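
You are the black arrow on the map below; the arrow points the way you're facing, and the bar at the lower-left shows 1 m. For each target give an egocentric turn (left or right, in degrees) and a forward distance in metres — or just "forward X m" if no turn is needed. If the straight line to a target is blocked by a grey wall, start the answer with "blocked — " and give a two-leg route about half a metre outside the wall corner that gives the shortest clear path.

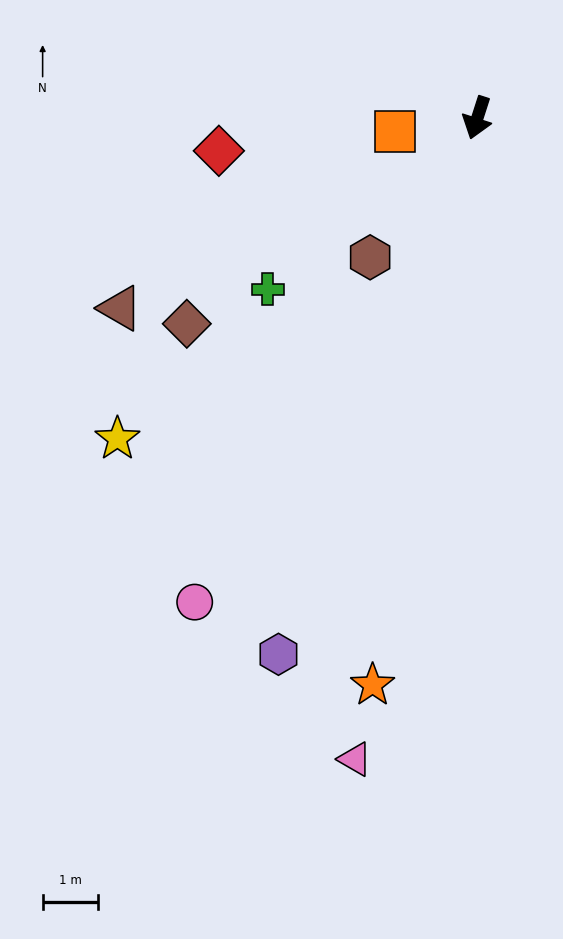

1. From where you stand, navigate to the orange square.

turn right 63°, forward 1.5 m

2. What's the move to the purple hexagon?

turn right 3°, forward 10.4 m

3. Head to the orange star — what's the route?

turn left 7°, forward 10.4 m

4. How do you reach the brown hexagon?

turn right 20°, forward 3.2 m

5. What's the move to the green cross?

turn right 33°, forward 4.9 m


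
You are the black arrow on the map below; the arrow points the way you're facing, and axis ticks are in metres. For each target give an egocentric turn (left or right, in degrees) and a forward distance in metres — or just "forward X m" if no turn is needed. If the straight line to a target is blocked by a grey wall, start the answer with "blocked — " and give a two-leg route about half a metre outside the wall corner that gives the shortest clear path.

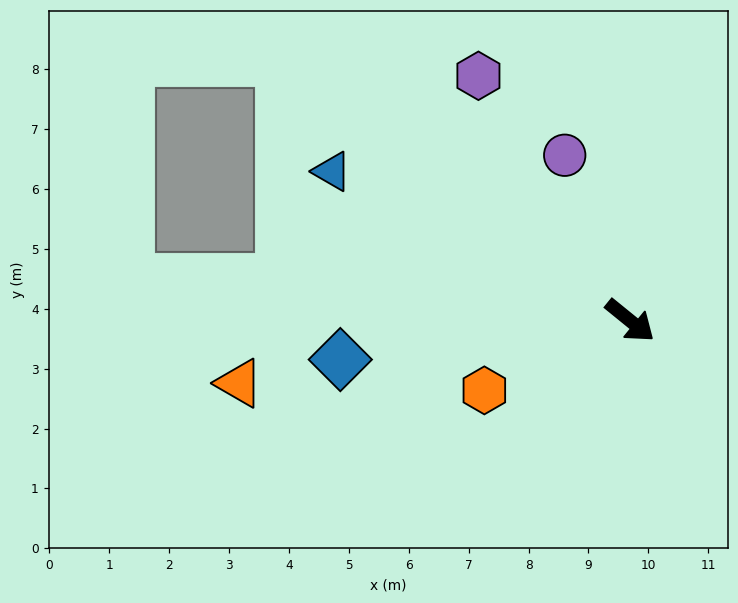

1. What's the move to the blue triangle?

turn right 168°, forward 5.6 m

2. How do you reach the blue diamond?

turn right 133°, forward 4.9 m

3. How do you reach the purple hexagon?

turn left 161°, forward 4.8 m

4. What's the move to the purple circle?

turn left 151°, forward 3.0 m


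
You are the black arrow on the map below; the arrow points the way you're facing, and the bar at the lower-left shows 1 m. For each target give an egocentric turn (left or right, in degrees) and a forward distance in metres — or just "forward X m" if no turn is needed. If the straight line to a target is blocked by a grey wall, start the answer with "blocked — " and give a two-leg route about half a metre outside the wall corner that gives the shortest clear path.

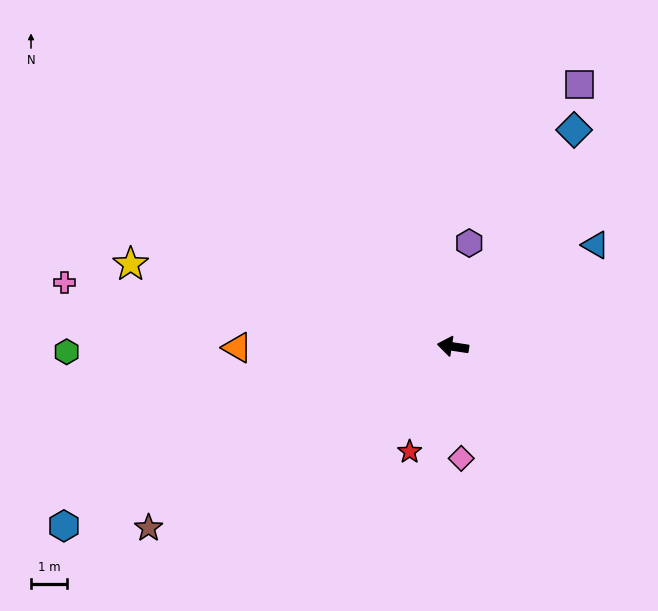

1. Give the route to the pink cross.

forward 10.9 m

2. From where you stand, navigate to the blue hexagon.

turn left 33°, forward 11.8 m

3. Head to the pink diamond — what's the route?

turn left 103°, forward 3.1 m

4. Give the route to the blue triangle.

turn right 136°, forward 4.8 m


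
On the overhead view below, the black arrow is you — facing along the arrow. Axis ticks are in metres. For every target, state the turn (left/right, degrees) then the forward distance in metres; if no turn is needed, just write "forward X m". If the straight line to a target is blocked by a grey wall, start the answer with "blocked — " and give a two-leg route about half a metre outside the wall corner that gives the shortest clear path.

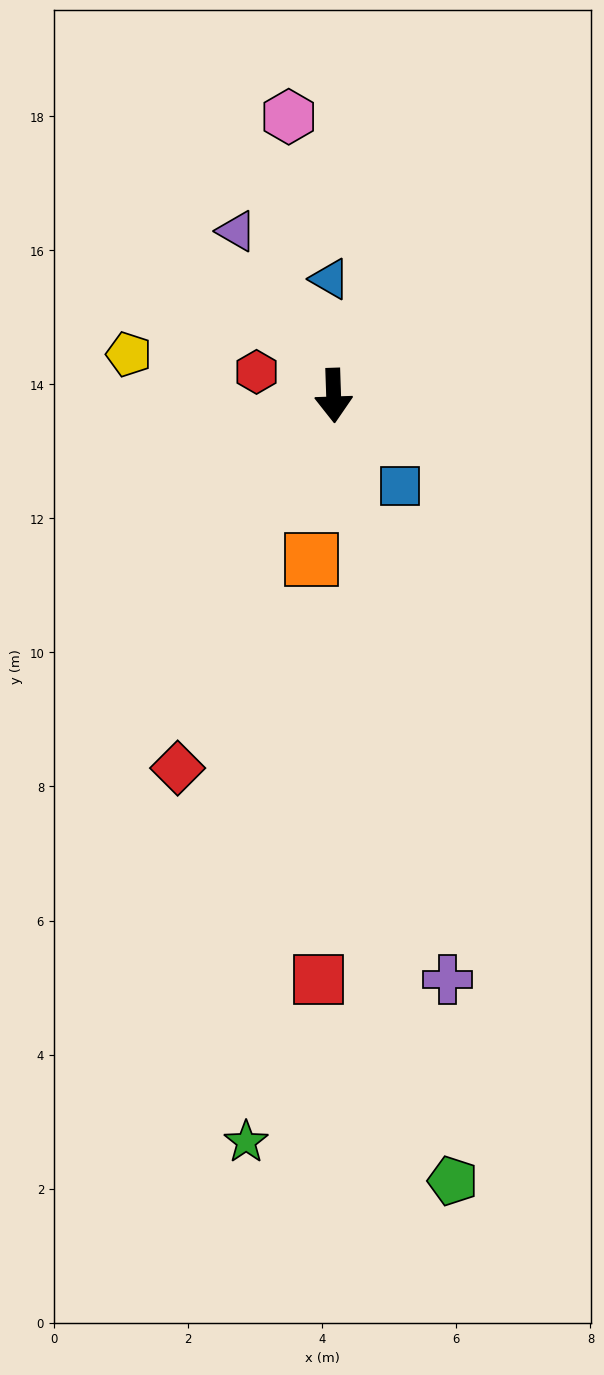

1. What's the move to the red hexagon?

turn right 109°, forward 1.2 m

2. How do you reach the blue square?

turn left 34°, forward 1.7 m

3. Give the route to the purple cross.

turn left 9°, forward 8.9 m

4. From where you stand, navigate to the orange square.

turn right 10°, forward 2.5 m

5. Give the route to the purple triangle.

turn right 151°, forward 2.8 m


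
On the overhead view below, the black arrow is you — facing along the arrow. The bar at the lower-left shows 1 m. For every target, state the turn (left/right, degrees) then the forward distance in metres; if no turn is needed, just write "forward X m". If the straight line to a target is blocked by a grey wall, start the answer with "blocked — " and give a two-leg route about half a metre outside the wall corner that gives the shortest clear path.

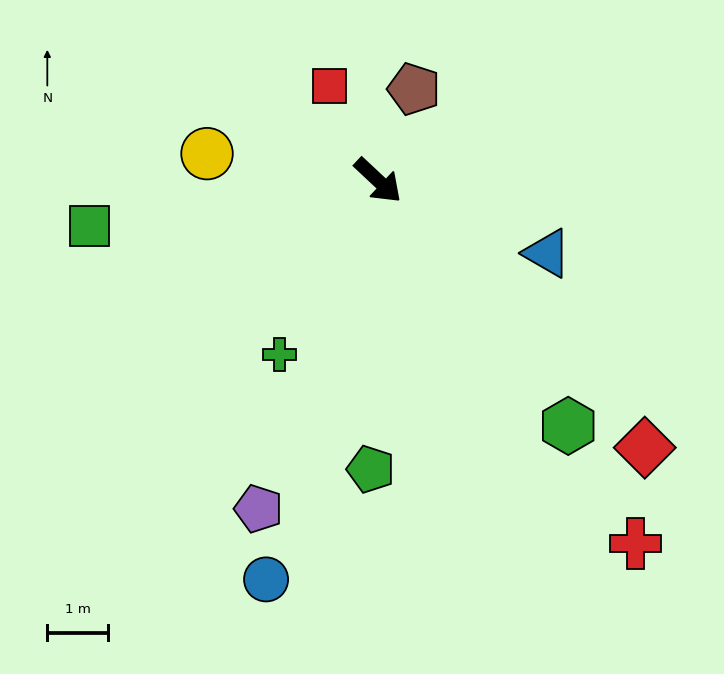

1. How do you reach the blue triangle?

turn left 20°, forward 3.0 m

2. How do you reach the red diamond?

forward 6.2 m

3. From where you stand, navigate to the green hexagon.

turn right 9°, forward 5.1 m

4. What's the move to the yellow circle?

turn right 146°, forward 2.8 m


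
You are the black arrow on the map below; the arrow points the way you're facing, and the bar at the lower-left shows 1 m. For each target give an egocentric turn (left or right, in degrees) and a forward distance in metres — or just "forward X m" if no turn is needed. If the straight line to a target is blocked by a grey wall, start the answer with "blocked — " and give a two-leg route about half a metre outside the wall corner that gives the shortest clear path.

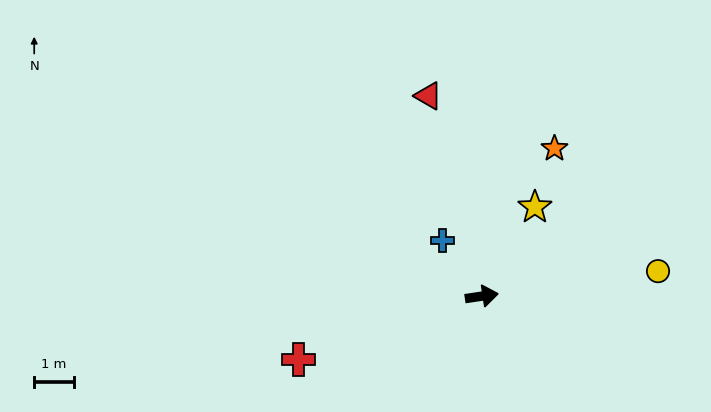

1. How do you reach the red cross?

turn right 169°, forward 4.9 m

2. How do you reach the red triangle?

turn left 96°, forward 5.2 m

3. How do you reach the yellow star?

turn left 51°, forward 2.6 m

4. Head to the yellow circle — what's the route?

forward 4.5 m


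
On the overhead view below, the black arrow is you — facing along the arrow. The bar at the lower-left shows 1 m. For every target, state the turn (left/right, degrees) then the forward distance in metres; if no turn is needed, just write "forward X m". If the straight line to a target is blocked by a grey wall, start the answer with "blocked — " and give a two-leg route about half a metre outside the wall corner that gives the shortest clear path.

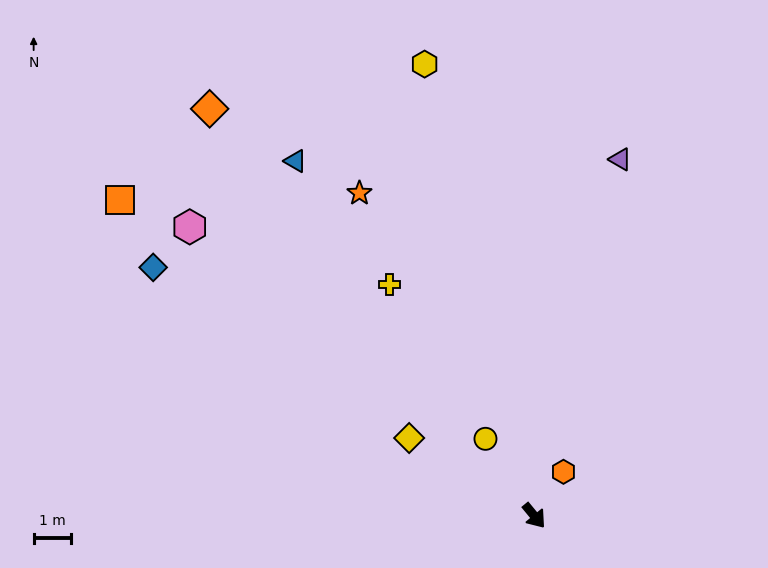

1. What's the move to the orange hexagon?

turn left 107°, forward 1.4 m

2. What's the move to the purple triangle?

turn left 127°, forward 9.8 m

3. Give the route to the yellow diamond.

turn right 161°, forward 3.9 m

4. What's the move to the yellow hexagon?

turn left 154°, forward 12.4 m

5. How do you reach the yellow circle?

turn left 173°, forward 2.4 m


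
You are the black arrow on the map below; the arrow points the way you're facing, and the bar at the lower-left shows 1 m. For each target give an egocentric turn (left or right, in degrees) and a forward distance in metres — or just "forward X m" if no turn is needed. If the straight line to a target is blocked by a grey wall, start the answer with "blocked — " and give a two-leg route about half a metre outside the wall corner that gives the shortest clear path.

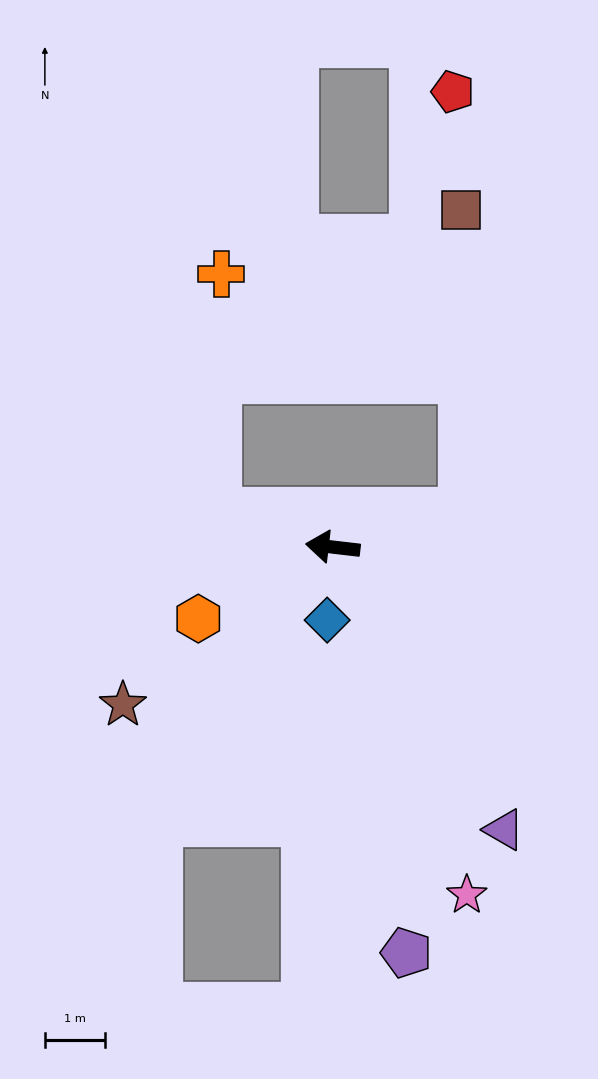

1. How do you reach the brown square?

blocked — turn right 159°, forward 2.3 m, then turn left 76°, forward 5.1 m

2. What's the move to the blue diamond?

turn left 92°, forward 1.2 m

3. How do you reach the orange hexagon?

turn left 35°, forward 2.6 m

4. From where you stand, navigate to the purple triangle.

turn left 128°, forward 5.5 m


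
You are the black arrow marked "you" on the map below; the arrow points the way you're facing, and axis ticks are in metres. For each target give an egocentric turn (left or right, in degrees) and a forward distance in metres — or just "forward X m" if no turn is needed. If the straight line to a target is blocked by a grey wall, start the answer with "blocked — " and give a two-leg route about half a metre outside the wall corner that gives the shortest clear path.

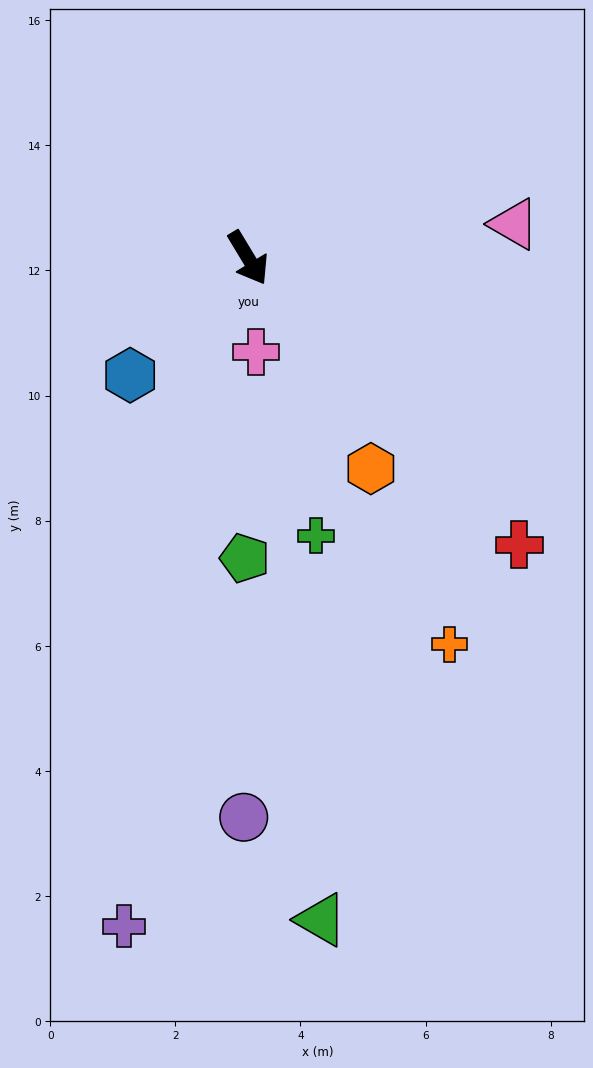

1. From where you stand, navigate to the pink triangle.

turn left 66°, forward 4.3 m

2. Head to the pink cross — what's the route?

turn right 26°, forward 1.5 m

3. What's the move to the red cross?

turn left 12°, forward 6.3 m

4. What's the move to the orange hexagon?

forward 3.9 m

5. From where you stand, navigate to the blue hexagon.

turn right 76°, forward 2.7 m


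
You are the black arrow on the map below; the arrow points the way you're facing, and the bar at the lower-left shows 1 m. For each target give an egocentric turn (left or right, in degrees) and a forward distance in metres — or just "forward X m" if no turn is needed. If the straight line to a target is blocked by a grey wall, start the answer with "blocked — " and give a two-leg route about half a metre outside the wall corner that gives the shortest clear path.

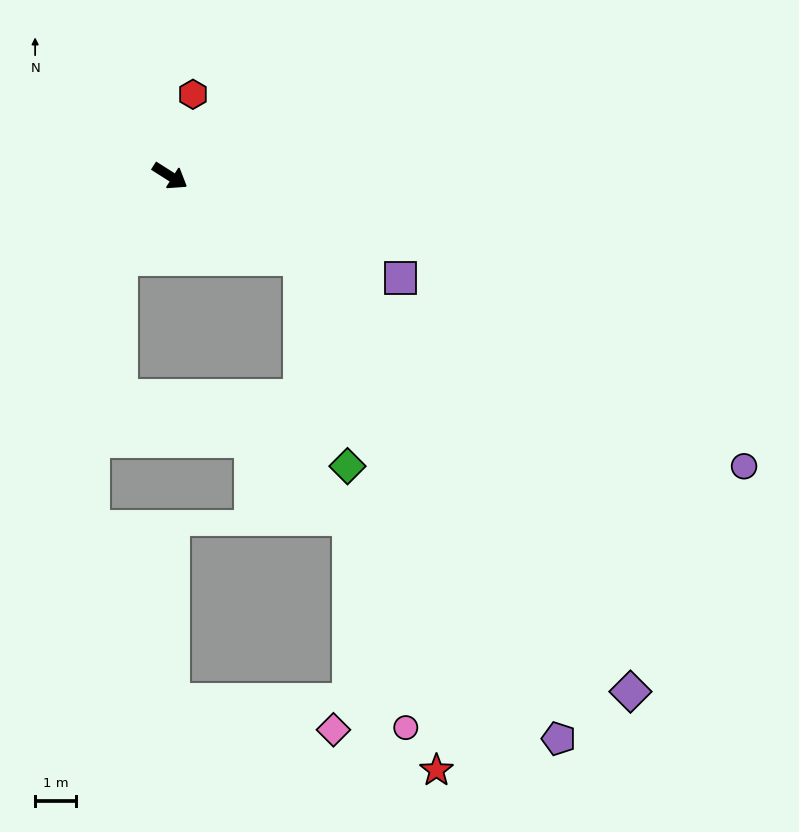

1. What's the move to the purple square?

turn left 9°, forward 6.2 m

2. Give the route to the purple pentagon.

blocked — forward 3.8 m, then turn right 29°, forward 13.3 m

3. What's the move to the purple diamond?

blocked — forward 3.8 m, then turn right 20°, forward 13.3 m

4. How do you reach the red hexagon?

turn left 107°, forward 2.1 m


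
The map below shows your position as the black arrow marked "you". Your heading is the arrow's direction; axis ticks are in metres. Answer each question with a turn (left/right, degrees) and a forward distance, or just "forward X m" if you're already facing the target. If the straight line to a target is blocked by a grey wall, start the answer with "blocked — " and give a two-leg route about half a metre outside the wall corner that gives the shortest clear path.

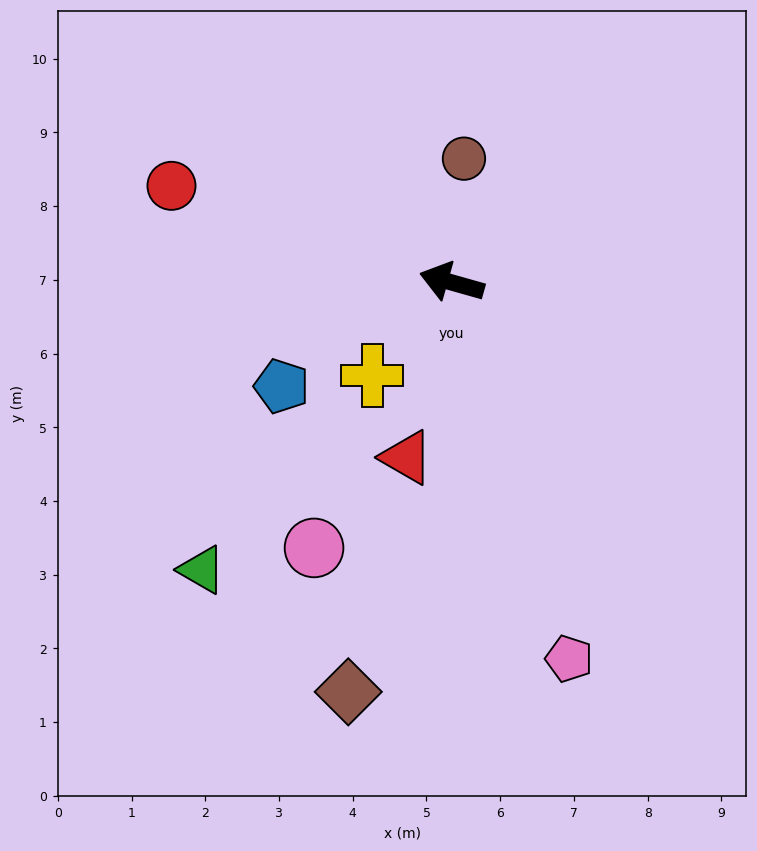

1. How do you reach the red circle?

turn right 3°, forward 4.0 m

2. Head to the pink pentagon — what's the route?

turn left 123°, forward 5.3 m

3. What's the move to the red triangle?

turn left 91°, forward 2.5 m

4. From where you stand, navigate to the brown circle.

turn right 80°, forward 1.7 m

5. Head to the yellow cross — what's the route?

turn left 65°, forward 1.7 m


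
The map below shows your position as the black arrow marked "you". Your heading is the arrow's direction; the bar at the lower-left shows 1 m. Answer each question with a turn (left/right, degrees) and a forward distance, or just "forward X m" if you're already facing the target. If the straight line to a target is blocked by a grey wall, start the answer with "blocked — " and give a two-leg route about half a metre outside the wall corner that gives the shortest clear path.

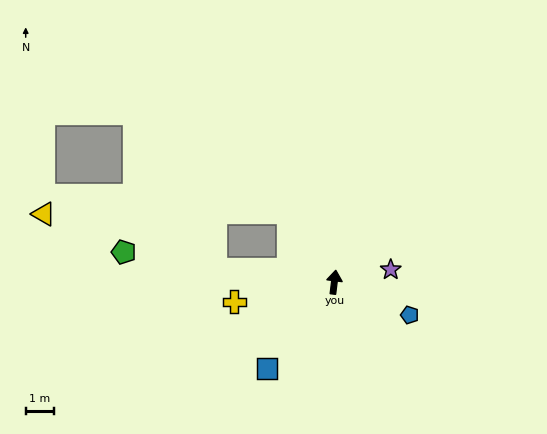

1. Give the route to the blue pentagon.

turn right 107°, forward 2.9 m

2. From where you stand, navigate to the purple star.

turn right 71°, forward 2.1 m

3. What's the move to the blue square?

turn left 149°, forward 3.9 m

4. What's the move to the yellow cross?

turn left 108°, forward 3.6 m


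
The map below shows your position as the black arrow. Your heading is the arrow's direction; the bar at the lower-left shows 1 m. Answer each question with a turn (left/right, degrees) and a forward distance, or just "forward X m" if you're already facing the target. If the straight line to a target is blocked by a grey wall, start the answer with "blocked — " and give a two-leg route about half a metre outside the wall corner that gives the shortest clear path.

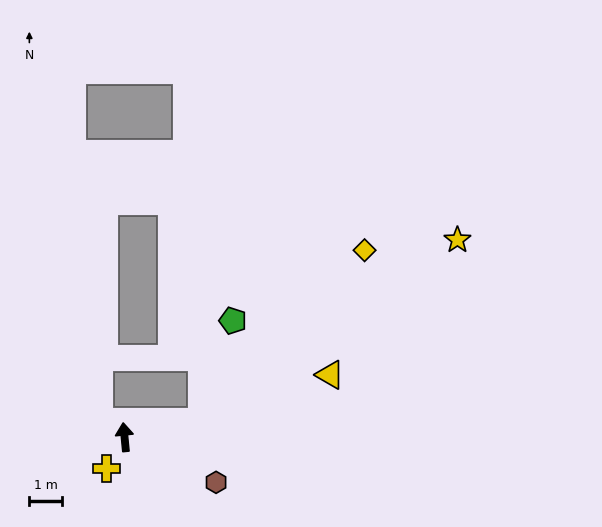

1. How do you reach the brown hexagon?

turn right 122°, forward 3.1 m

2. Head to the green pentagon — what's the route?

blocked — turn right 84°, forward 2.4 m, then turn left 62°, forward 3.3 m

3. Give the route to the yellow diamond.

blocked — turn right 84°, forward 2.4 m, then turn left 35°, forward 7.3 m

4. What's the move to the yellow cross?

turn left 144°, forward 1.1 m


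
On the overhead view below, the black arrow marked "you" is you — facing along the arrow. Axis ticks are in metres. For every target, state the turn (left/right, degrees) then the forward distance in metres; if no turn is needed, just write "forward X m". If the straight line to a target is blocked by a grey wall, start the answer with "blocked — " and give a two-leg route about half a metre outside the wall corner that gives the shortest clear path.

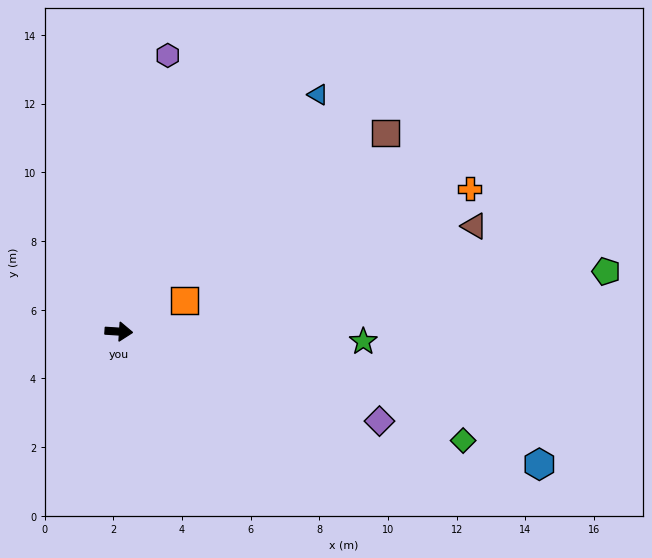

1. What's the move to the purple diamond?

turn right 15°, forward 8.0 m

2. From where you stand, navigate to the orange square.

turn left 29°, forward 2.1 m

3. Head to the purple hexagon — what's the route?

turn left 84°, forward 8.2 m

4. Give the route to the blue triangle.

turn left 54°, forward 9.0 m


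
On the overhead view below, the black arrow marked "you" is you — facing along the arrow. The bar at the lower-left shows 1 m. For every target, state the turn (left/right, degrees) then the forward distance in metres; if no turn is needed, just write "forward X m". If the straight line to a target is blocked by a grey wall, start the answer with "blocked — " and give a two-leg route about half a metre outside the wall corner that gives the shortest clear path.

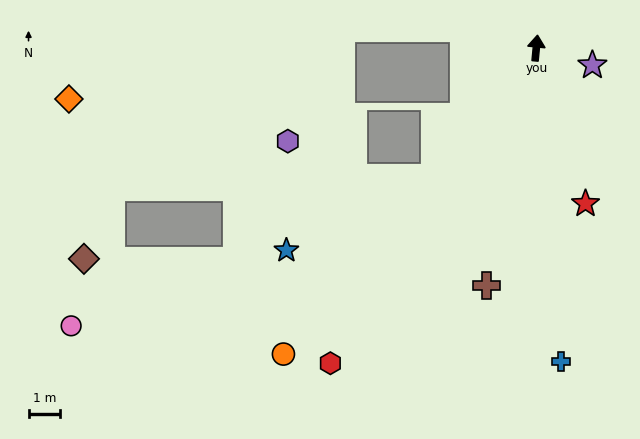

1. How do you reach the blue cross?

turn right 170°, forward 10.0 m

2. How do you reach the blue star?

blocked — turn left 147°, forward 5.3 m, then turn right 25°, forward 5.3 m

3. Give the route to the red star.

turn right 157°, forward 5.2 m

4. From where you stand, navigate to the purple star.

turn right 102°, forward 1.9 m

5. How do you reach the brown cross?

turn left 174°, forward 7.7 m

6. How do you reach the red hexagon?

turn left 152°, forward 12.0 m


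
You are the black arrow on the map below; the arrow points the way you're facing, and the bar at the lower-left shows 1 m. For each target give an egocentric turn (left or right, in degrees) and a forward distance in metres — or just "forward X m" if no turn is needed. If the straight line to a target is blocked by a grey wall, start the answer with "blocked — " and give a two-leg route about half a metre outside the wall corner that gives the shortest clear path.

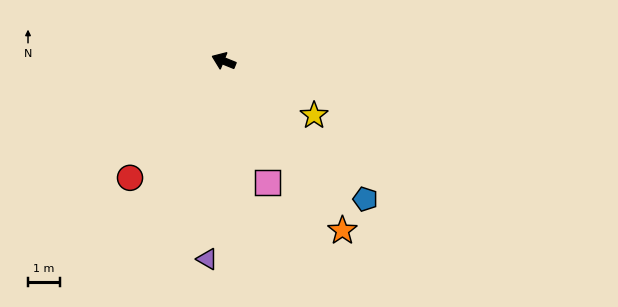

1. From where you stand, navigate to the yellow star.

turn left 171°, forward 3.3 m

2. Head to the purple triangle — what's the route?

turn left 107°, forward 6.2 m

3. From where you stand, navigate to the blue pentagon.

turn left 158°, forward 6.2 m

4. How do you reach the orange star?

turn left 147°, forward 6.5 m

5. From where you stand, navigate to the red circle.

turn left 73°, forward 4.7 m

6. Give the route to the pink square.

turn left 132°, forward 4.0 m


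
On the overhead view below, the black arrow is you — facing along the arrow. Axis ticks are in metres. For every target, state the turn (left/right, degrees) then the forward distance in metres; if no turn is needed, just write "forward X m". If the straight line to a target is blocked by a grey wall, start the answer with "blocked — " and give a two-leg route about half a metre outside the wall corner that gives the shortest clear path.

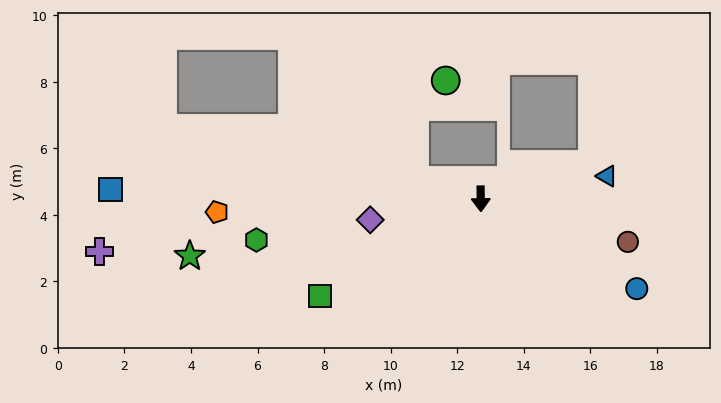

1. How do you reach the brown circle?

turn left 73°, forward 4.6 m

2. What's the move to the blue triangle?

turn left 99°, forward 3.9 m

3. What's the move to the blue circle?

turn left 59°, forward 5.4 m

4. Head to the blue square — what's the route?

turn right 92°, forward 11.1 m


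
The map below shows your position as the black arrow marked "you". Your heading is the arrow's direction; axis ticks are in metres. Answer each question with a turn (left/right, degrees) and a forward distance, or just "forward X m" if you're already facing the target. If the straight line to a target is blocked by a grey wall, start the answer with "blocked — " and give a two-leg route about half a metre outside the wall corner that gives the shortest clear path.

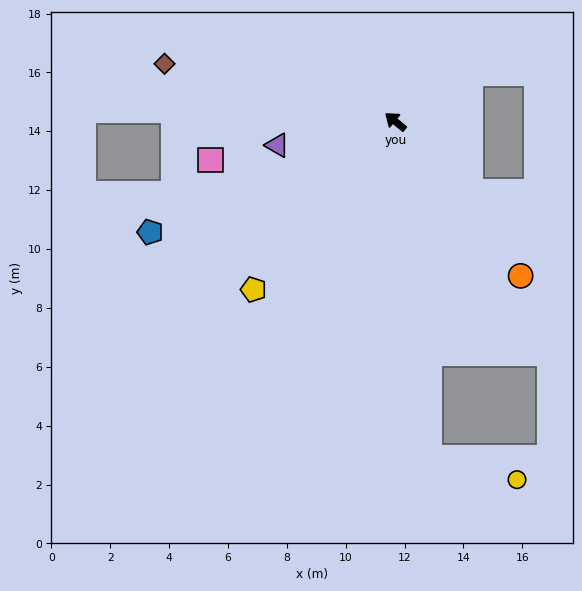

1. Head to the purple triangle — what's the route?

turn left 51°, forward 4.1 m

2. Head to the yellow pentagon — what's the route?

turn left 89°, forward 7.5 m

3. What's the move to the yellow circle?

blocked — turn left 135°, forward 11.5 m, then turn left 70°, forward 3.1 m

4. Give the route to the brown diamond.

turn left 25°, forward 8.1 m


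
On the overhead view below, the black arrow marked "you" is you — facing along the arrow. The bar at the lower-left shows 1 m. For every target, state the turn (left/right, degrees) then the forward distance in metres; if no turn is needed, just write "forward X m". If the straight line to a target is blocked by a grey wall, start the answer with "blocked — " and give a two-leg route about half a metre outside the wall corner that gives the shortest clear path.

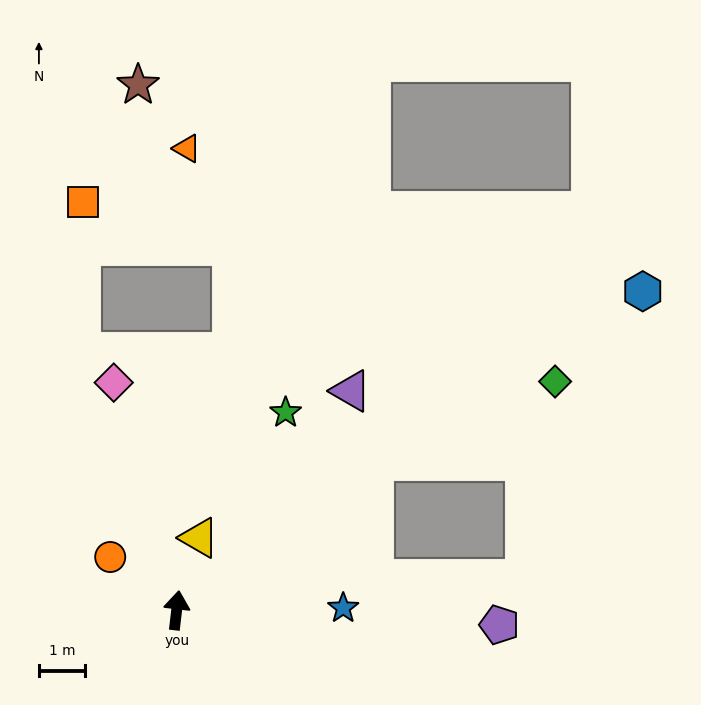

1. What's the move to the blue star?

turn right 83°, forward 3.6 m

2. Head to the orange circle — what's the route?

turn left 58°, forward 1.8 m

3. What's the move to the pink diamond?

turn left 22°, forward 5.1 m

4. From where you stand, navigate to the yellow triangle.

turn right 11°, forward 1.6 m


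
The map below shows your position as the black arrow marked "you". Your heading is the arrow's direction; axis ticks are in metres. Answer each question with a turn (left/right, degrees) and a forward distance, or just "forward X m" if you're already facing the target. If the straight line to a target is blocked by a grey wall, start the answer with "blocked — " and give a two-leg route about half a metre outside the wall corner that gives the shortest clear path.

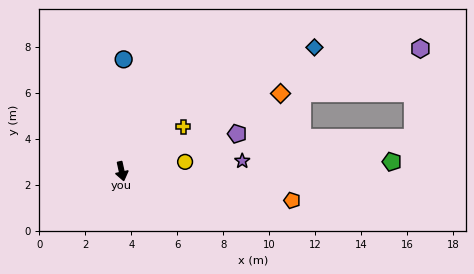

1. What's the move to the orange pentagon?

turn left 68°, forward 7.5 m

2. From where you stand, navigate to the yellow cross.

turn left 114°, forward 3.3 m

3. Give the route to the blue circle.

turn left 167°, forward 4.9 m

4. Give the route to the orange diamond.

turn left 104°, forward 7.7 m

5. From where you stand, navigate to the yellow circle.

turn left 86°, forward 2.8 m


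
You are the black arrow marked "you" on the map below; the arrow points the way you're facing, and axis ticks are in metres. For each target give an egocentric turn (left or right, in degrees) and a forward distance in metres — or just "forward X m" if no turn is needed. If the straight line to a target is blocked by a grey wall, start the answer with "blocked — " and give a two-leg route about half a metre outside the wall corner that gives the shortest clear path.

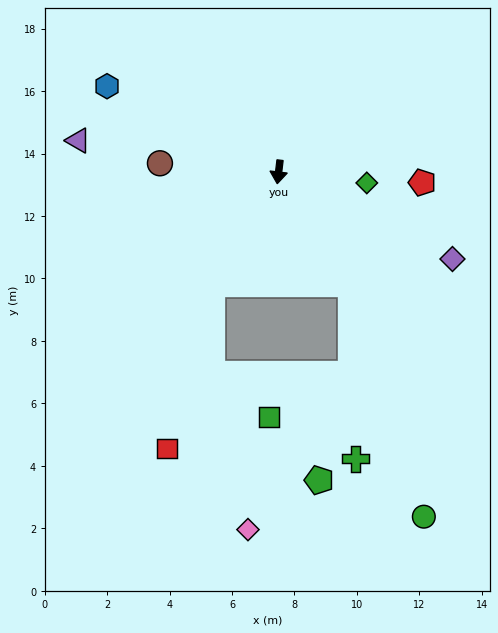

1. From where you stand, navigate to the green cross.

blocked — turn left 40°, forward 4.3 m, then turn right 32°, forward 5.6 m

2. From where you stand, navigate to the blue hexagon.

turn right 110°, forward 6.1 m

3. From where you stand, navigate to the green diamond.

turn left 90°, forward 2.8 m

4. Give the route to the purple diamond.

turn left 70°, forward 6.2 m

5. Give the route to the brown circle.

turn right 87°, forward 3.8 m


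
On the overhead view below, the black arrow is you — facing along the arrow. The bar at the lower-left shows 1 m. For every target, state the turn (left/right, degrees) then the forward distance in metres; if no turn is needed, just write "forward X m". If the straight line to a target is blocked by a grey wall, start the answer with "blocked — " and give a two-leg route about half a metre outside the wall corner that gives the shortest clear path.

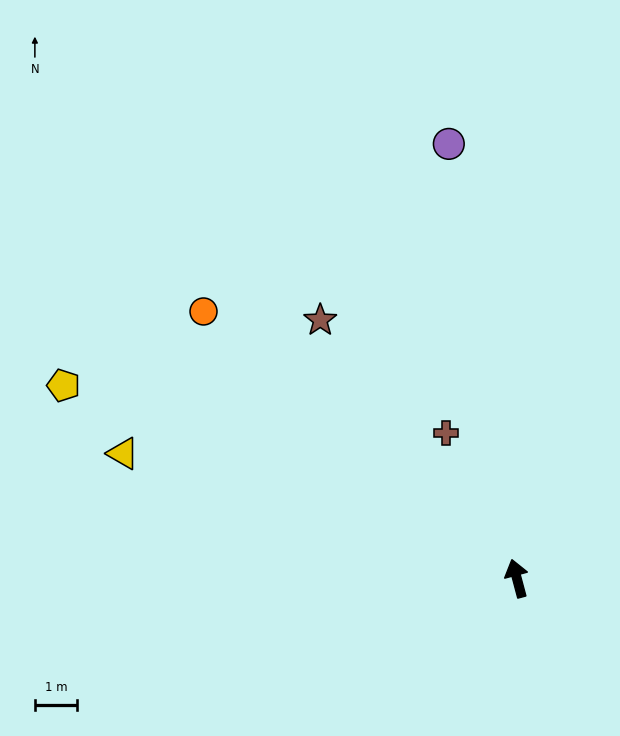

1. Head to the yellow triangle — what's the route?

turn left 58°, forward 9.7 m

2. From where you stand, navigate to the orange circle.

turn left 35°, forward 9.7 m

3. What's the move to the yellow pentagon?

turn left 52°, forward 11.6 m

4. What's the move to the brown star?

turn left 22°, forward 7.6 m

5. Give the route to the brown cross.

turn left 11°, forward 3.8 m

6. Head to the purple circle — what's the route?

turn right 6°, forward 10.3 m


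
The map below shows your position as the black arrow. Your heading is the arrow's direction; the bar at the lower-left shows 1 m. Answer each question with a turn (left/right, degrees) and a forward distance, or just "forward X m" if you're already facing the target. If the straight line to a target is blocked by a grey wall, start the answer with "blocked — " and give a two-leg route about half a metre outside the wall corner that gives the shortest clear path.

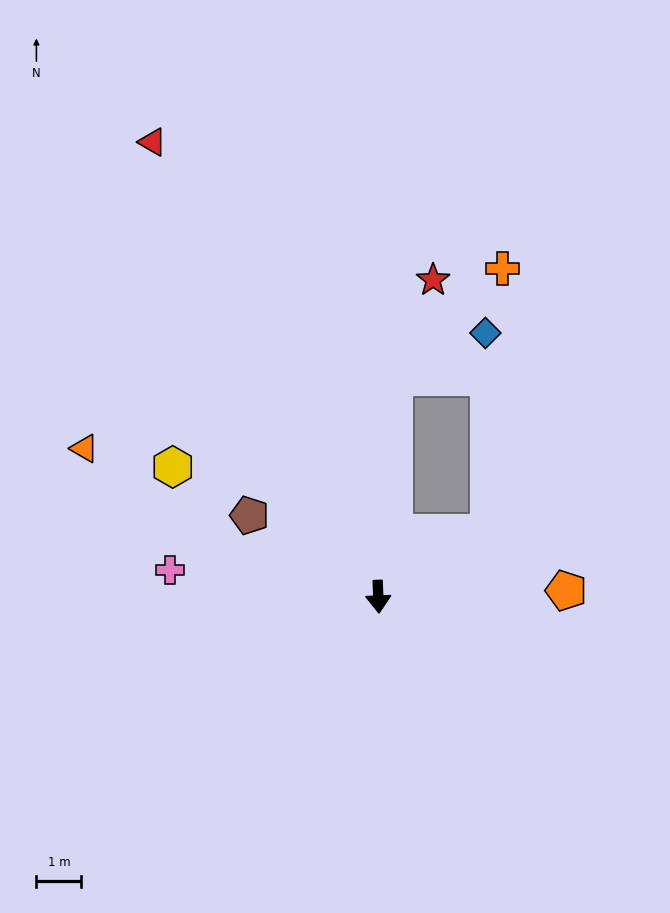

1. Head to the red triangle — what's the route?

turn right 156°, forward 11.3 m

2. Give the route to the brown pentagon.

turn right 125°, forward 3.4 m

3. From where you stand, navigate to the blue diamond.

blocked — turn left 174°, forward 4.9 m, then turn right 61°, forward 2.2 m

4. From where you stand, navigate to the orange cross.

blocked — turn left 174°, forward 4.9 m, then turn right 41°, forward 3.4 m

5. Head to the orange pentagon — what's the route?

turn left 89°, forward 4.2 m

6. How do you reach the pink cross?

turn right 100°, forward 4.7 m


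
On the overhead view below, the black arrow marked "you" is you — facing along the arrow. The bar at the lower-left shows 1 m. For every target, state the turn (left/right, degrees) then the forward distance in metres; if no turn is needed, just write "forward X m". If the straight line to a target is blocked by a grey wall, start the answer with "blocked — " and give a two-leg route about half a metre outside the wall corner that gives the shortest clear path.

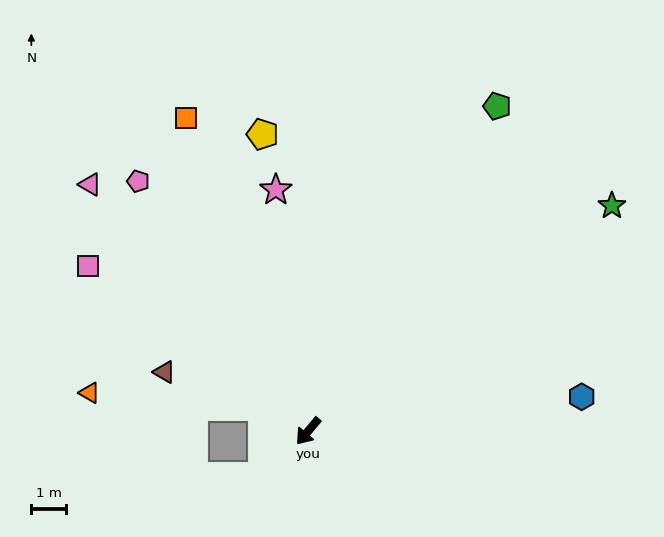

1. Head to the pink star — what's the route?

turn right 132°, forward 7.1 m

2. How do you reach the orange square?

turn right 119°, forward 9.8 m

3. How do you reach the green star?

turn left 167°, forward 11.1 m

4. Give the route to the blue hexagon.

turn left 137°, forward 8.1 m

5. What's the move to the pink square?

turn right 87°, forward 8.0 m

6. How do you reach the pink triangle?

turn right 98°, forward 9.6 m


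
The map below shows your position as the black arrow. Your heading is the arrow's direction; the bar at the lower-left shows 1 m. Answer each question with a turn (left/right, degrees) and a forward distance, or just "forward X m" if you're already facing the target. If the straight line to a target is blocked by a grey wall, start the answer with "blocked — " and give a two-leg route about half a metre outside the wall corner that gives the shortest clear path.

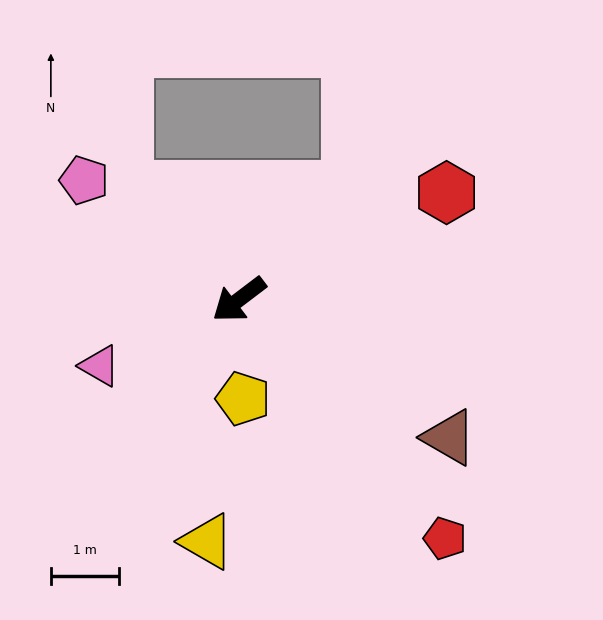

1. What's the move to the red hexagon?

turn left 170°, forward 3.4 m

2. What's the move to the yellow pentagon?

turn left 55°, forward 1.5 m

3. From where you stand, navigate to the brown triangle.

turn left 110°, forward 3.7 m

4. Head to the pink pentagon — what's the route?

turn right 75°, forward 2.9 m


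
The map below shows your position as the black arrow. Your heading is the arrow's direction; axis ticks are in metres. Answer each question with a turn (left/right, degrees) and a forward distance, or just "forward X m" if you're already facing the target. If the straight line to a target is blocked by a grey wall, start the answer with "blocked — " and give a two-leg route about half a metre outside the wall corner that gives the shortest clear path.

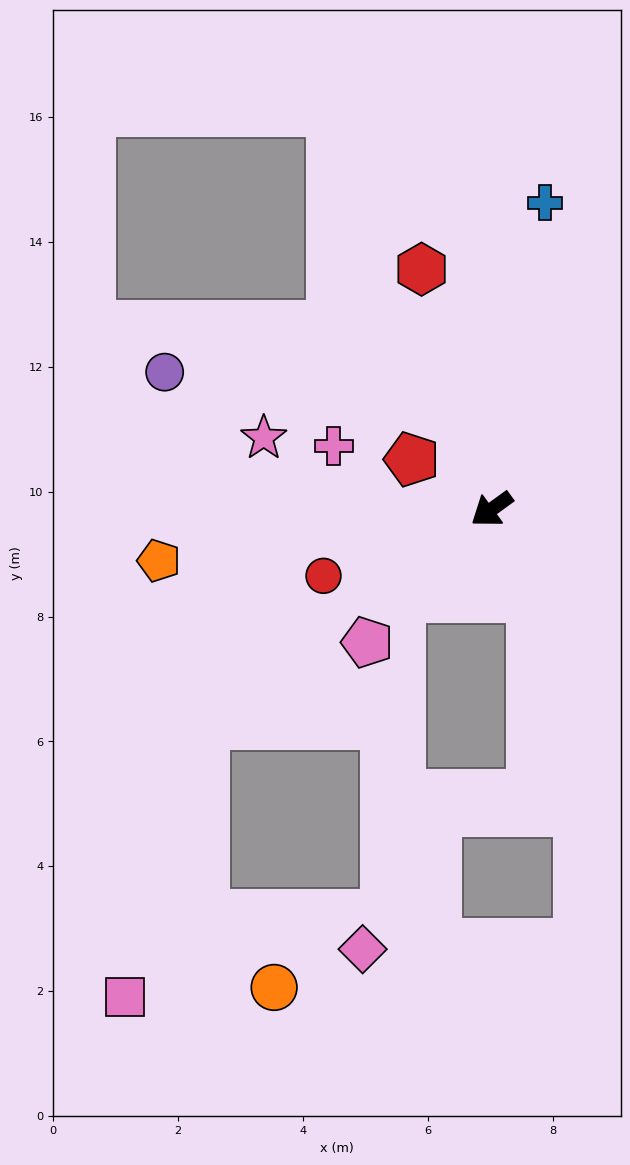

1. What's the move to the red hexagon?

turn right 110°, forward 4.0 m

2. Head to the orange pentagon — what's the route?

turn right 27°, forward 5.4 m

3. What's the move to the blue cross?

turn right 136°, forward 5.0 m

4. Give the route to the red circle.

turn right 14°, forward 2.9 m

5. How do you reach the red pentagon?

turn right 68°, forward 1.5 m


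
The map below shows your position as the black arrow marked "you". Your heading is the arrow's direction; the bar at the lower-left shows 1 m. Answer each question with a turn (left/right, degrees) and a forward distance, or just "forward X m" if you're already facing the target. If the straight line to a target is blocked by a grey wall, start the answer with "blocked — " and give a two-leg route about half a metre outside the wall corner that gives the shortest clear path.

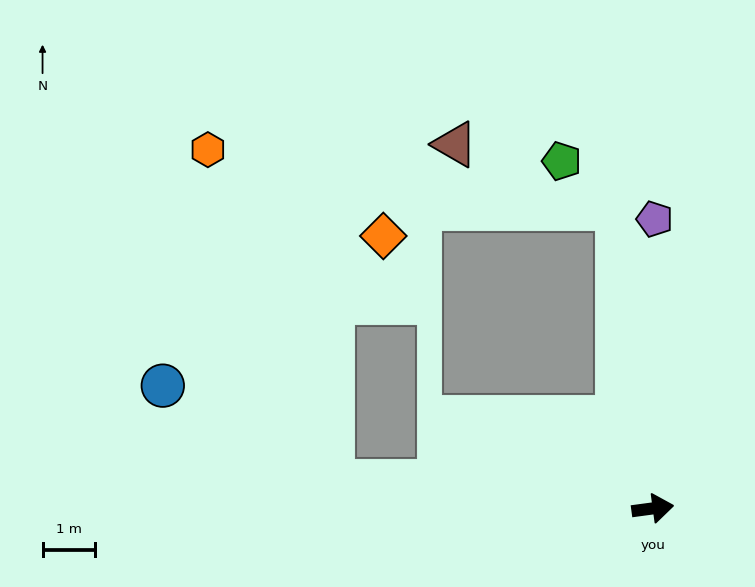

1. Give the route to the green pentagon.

blocked — turn left 89°, forward 5.7 m, then turn left 44°, forward 1.4 m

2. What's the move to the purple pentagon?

turn left 82°, forward 5.5 m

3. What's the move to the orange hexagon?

blocked — turn left 89°, forward 5.7 m, then turn left 75°, forward 7.8 m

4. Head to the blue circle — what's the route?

blocked — turn left 168°, forward 6.1 m, then turn right 25°, forward 3.7 m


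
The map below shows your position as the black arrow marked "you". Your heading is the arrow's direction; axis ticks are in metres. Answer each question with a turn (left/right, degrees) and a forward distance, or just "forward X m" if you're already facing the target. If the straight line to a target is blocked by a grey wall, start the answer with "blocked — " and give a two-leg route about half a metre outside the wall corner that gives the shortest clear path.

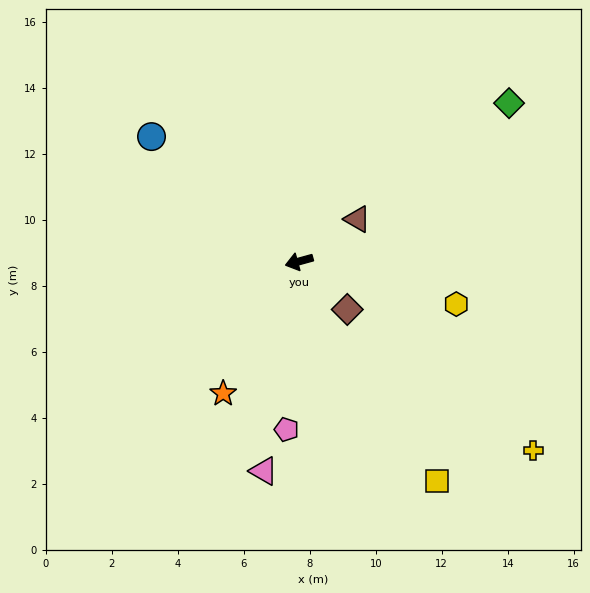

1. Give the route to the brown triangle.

turn right 159°, forward 2.2 m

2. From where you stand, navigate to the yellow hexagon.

turn left 149°, forward 4.9 m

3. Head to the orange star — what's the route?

turn left 45°, forward 4.6 m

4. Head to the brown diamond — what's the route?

turn left 120°, forward 2.1 m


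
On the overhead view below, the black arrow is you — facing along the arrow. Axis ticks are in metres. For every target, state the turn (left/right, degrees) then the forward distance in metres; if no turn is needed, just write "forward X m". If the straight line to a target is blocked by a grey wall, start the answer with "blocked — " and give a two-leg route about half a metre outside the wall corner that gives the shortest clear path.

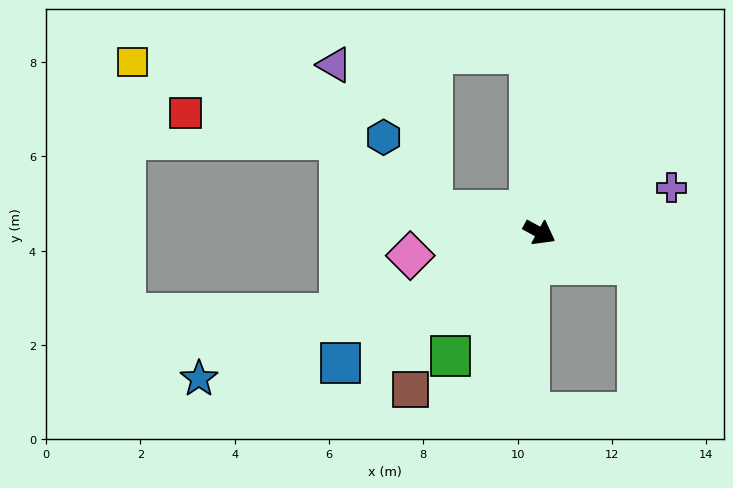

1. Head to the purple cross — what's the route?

turn left 47°, forward 3.0 m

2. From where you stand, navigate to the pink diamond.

turn right 141°, forward 2.8 m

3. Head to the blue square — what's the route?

turn right 118°, forward 5.0 m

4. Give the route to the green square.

turn right 97°, forward 3.2 m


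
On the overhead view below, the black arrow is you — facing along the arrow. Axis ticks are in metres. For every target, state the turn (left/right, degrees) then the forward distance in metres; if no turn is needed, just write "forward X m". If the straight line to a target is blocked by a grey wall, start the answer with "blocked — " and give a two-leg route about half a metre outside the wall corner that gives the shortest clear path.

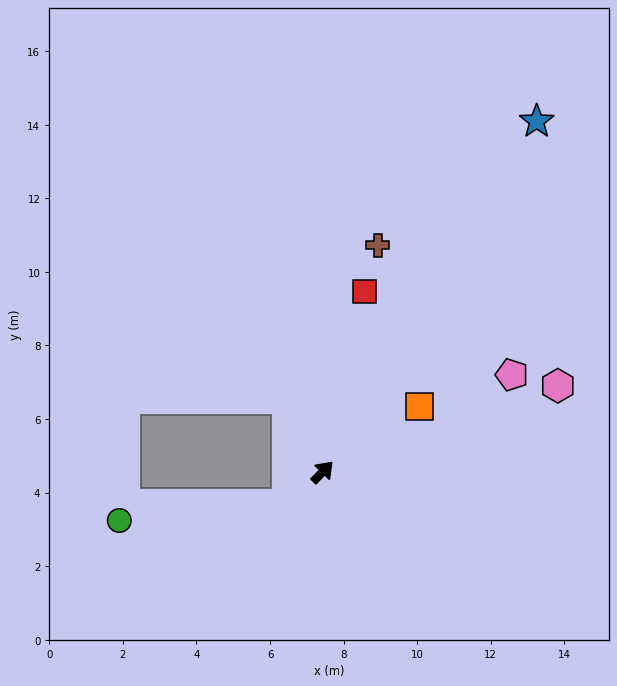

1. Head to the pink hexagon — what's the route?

turn right 26°, forward 6.8 m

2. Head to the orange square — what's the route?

turn right 12°, forward 3.2 m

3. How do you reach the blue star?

turn left 13°, forward 11.2 m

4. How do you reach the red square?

turn left 31°, forward 5.0 m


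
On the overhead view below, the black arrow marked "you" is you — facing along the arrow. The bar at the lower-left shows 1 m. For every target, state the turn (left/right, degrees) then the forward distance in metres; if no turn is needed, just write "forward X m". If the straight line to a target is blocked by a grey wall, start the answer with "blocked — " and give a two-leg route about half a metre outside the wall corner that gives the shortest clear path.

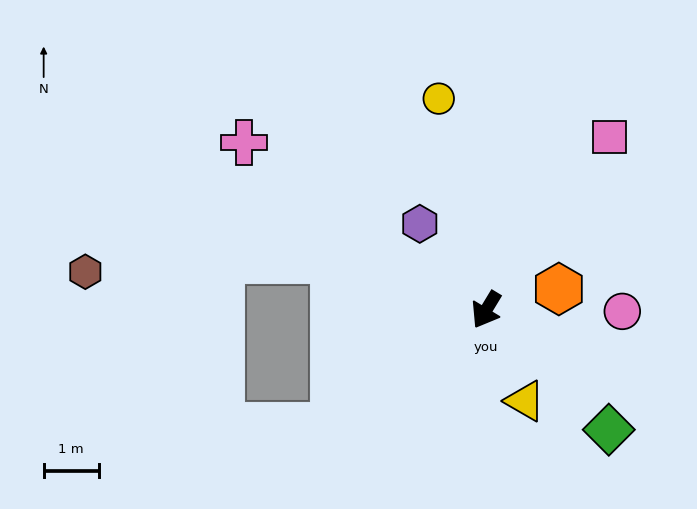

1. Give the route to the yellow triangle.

turn left 54°, forward 1.8 m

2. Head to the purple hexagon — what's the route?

turn right 111°, forward 2.0 m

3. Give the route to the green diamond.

turn left 77°, forward 3.1 m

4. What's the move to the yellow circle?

turn right 136°, forward 3.9 m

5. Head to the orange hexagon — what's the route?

turn left 137°, forward 1.4 m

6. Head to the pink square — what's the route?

turn left 176°, forward 3.9 m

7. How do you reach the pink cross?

turn right 93°, forward 5.3 m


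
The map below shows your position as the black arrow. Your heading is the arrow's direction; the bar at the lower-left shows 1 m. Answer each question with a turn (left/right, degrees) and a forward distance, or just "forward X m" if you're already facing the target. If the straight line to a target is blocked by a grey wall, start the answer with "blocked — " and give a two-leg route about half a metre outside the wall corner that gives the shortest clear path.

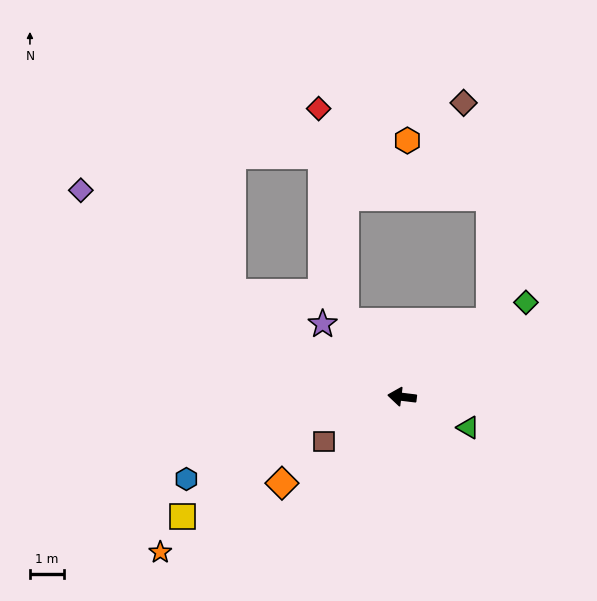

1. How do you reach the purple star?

turn right 36°, forward 3.2 m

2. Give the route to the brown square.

turn left 37°, forward 2.7 m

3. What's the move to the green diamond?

turn right 136°, forward 4.6 m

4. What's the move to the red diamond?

blocked — turn right 45°, forward 2.8 m, then turn right 31°, forward 6.4 m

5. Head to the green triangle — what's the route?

turn left 162°, forward 2.2 m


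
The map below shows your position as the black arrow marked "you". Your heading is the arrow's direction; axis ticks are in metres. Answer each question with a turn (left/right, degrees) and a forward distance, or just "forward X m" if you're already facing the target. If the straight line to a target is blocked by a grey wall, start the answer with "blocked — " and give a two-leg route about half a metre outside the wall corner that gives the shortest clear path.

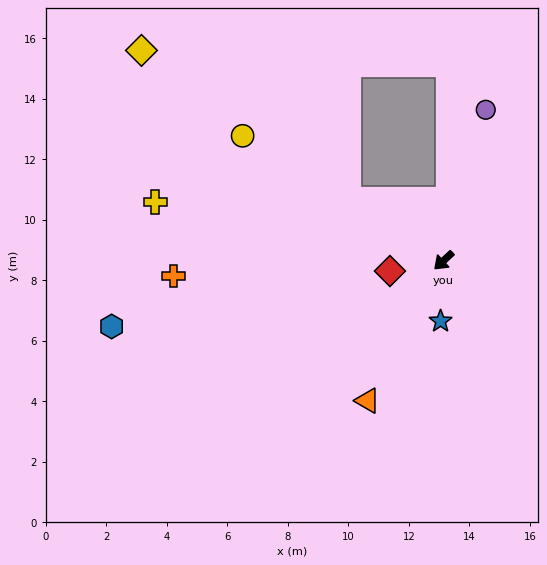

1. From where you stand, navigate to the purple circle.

turn right 149°, forward 5.2 m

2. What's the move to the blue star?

turn left 44°, forward 2.0 m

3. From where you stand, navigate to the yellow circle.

turn right 75°, forward 7.8 m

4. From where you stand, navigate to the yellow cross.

turn right 54°, forward 9.7 m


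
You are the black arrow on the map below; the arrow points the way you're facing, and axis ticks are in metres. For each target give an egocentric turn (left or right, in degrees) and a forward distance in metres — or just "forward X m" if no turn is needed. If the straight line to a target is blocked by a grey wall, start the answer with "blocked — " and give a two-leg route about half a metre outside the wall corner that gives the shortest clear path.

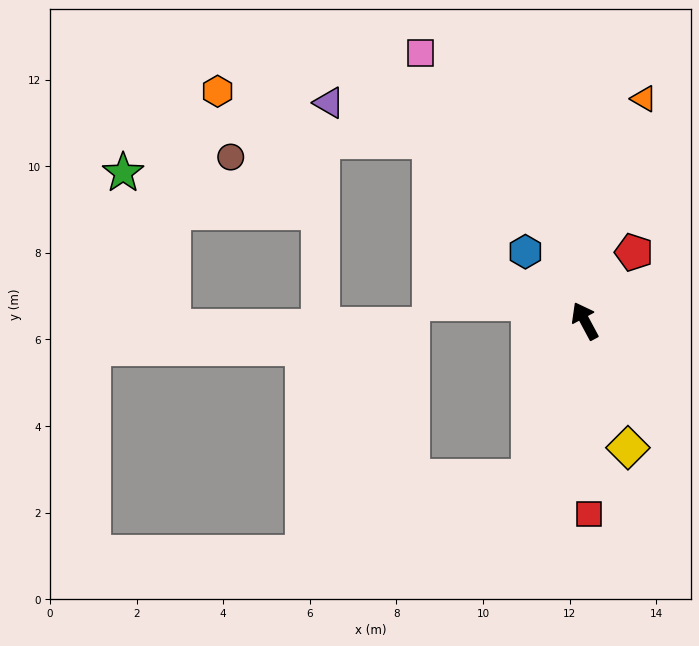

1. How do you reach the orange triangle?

turn right 43°, forward 5.3 m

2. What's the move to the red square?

turn left 153°, forward 4.5 m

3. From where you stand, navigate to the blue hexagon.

turn left 13°, forward 2.1 m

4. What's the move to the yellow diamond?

turn left 171°, forward 3.1 m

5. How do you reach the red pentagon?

turn right 64°, forward 1.9 m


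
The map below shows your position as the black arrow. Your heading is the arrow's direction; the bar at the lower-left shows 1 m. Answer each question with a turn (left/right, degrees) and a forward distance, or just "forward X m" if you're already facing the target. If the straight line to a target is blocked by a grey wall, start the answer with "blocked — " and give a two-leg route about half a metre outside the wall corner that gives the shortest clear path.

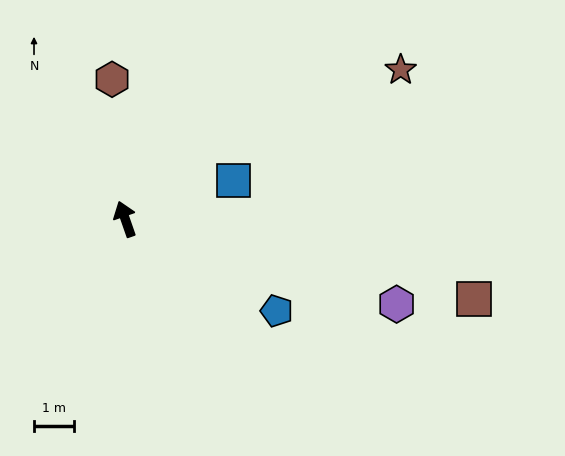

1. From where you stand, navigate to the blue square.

turn right 90°, forward 2.9 m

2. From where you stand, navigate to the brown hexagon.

turn right 14°, forward 3.5 m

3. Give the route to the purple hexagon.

turn right 127°, forward 7.1 m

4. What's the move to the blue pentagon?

turn right 140°, forward 4.4 m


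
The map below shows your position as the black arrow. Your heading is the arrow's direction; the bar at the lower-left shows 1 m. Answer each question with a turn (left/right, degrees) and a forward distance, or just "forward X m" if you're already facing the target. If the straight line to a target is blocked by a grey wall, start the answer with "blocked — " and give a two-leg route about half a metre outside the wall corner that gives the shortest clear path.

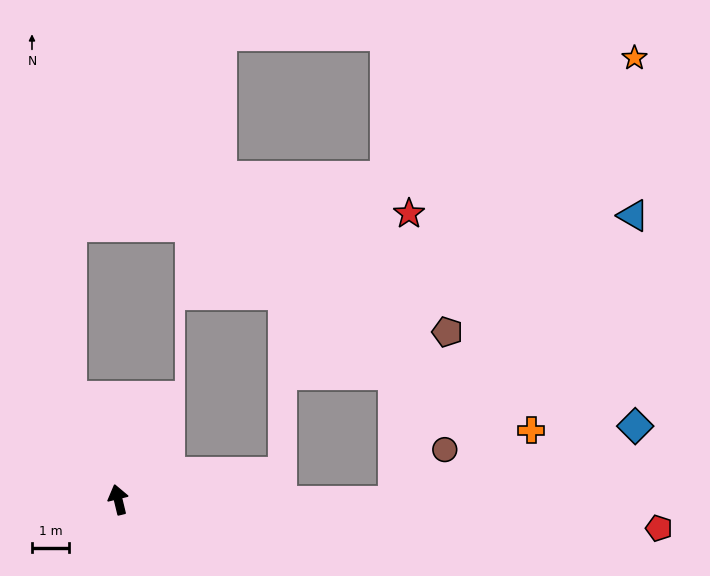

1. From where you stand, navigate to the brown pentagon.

blocked — turn right 104°, forward 7.4 m, then turn left 73°, forward 4.8 m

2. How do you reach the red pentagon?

turn right 107°, forward 14.6 m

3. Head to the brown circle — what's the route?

blocked — turn right 104°, forward 7.4 m, then turn left 46°, forward 2.0 m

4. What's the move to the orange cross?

blocked — turn right 104°, forward 7.4 m, then turn left 28°, forward 4.2 m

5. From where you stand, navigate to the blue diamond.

blocked — turn right 104°, forward 7.4 m, then turn left 18°, forward 6.8 m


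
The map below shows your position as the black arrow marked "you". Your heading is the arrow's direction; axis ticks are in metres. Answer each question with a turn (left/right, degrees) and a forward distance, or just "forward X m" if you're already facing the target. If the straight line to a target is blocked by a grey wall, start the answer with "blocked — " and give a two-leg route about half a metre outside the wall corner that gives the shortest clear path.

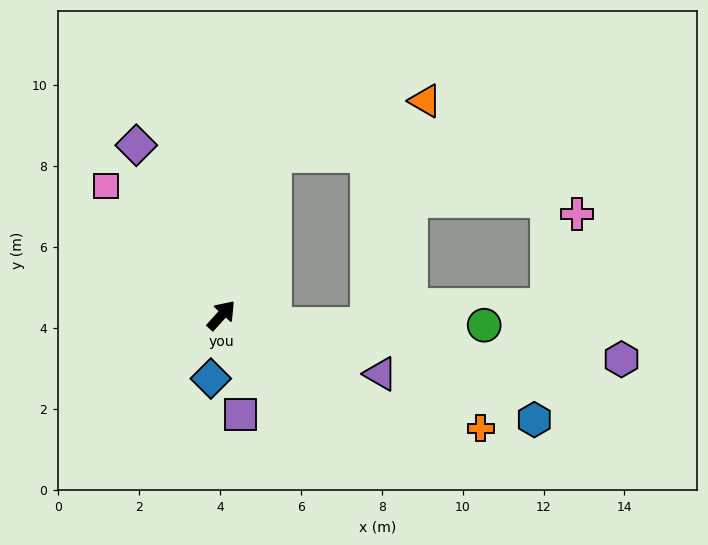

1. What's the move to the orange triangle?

blocked — turn left 24°, forward 4.1 m, then turn right 52°, forward 4.0 m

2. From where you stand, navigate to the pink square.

turn left 84°, forward 4.3 m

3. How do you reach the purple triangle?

turn right 68°, forward 4.2 m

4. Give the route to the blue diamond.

turn right 148°, forward 1.6 m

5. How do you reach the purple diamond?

turn left 69°, forward 4.7 m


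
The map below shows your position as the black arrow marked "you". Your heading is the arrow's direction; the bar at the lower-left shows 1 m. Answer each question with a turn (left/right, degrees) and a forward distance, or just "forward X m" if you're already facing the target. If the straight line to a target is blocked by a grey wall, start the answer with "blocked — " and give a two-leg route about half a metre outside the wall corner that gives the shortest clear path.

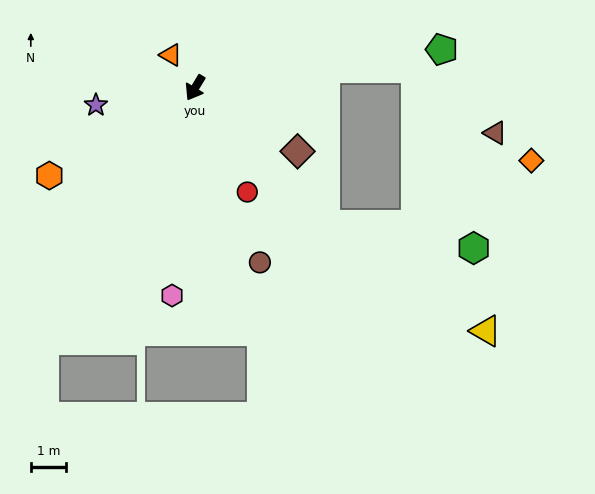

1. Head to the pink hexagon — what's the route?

turn left 25°, forward 6.0 m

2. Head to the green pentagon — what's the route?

turn left 130°, forward 7.1 m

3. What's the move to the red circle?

turn left 58°, forward 3.3 m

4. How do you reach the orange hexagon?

turn right 28°, forward 4.8 m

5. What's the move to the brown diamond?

turn left 89°, forward 3.4 m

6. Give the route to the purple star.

turn right 49°, forward 2.9 m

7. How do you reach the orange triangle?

turn right 112°, forward 1.2 m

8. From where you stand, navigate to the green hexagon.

blocked — turn left 75°, forward 5.4 m, then turn left 37°, forward 4.3 m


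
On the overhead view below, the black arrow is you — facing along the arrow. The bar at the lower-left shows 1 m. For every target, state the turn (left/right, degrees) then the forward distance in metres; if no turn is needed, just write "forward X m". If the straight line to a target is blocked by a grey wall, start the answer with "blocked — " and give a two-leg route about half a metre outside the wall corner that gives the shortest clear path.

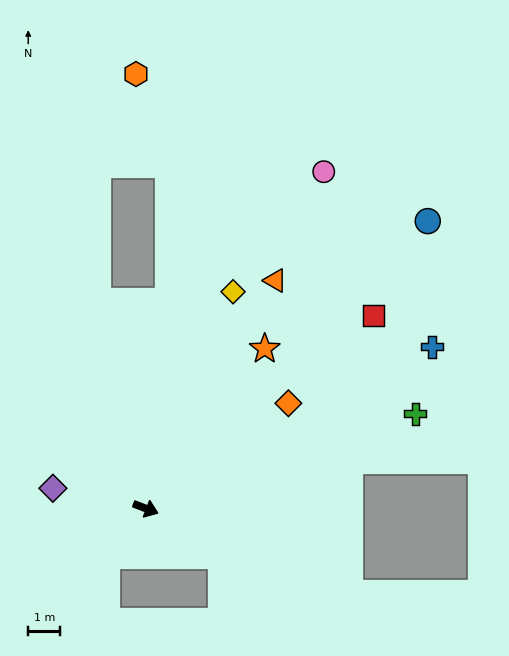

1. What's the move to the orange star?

turn left 74°, forward 6.2 m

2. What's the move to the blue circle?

turn left 67°, forward 12.5 m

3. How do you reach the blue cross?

turn left 51°, forward 10.2 m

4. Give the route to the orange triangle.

turn left 81°, forward 8.1 m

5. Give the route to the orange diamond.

turn left 57°, forward 5.5 m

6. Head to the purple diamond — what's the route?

turn right 171°, forward 2.9 m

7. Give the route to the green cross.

turn left 40°, forward 8.9 m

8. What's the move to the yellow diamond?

turn left 89°, forward 7.2 m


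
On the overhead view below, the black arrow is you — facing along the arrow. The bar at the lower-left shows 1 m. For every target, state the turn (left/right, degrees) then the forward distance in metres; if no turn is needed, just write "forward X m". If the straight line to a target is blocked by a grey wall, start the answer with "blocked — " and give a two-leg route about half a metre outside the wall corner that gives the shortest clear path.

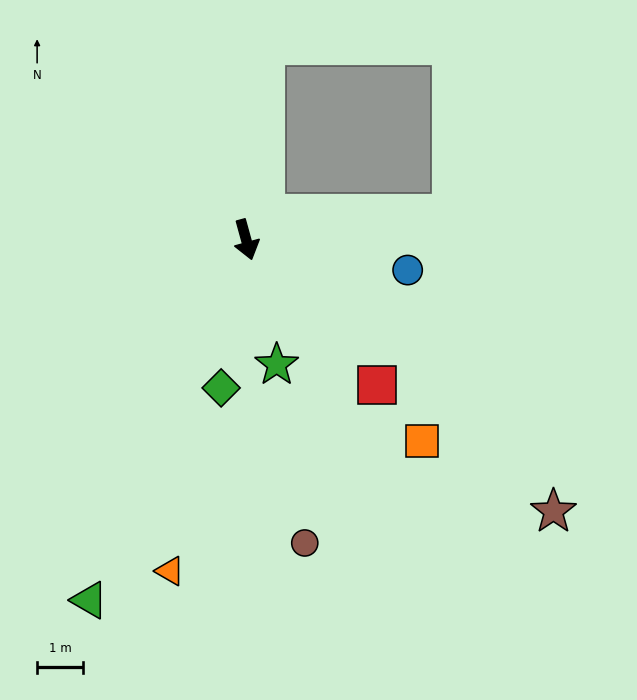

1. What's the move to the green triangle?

turn right 39°, forward 8.5 m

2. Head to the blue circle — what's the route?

turn left 64°, forward 3.6 m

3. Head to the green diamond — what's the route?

turn right 25°, forward 3.3 m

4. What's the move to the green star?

forward 2.8 m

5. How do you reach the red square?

turn left 27°, forward 4.2 m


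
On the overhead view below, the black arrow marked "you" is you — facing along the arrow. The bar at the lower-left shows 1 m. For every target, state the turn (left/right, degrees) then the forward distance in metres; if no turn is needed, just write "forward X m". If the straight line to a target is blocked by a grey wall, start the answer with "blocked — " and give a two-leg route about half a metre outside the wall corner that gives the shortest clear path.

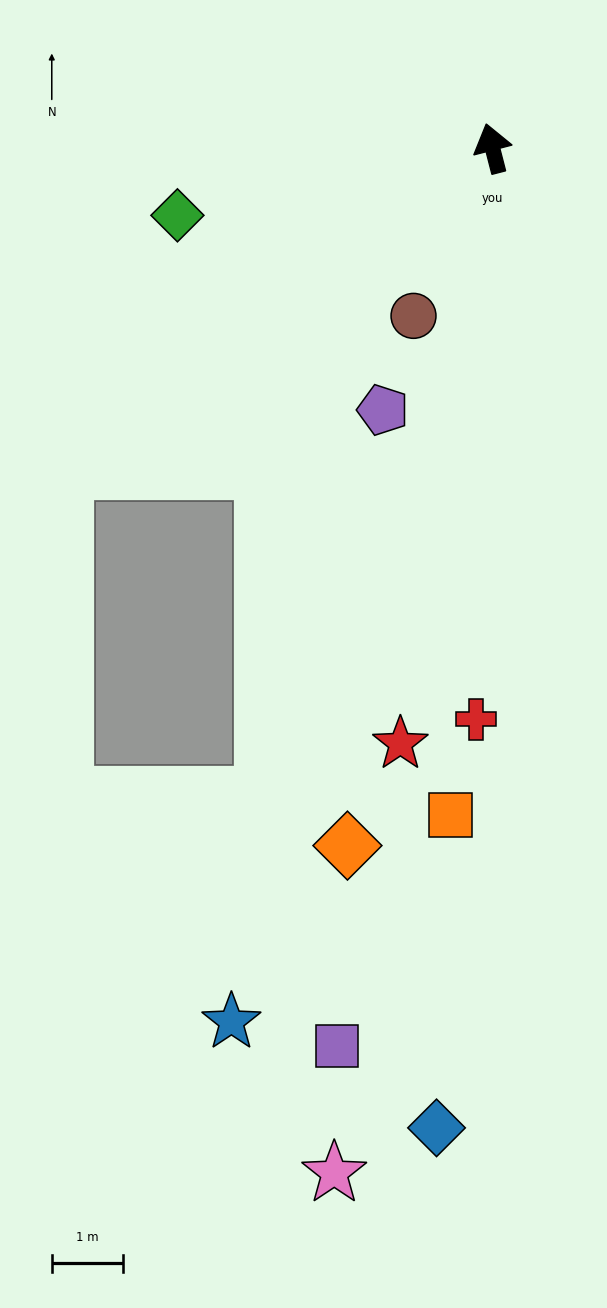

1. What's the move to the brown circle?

turn left 140°, forward 2.6 m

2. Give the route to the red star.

turn left 157°, forward 8.5 m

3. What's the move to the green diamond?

turn left 88°, forward 4.5 m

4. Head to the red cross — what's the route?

turn left 164°, forward 8.1 m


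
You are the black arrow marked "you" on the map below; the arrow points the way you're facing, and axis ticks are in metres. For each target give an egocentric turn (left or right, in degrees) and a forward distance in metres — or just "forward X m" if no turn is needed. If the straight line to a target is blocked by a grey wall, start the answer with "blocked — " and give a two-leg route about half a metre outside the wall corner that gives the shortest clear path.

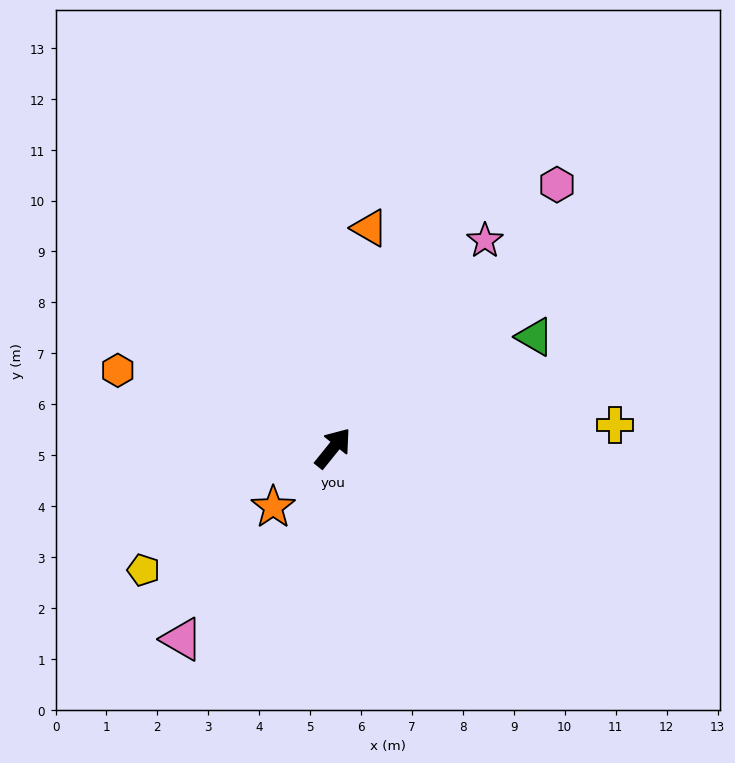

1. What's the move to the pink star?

turn left 3°, forward 5.0 m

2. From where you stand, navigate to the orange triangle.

turn left 29°, forward 4.4 m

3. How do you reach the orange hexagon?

turn left 109°, forward 4.5 m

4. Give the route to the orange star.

turn left 174°, forward 1.7 m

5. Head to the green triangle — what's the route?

turn right 22°, forward 4.5 m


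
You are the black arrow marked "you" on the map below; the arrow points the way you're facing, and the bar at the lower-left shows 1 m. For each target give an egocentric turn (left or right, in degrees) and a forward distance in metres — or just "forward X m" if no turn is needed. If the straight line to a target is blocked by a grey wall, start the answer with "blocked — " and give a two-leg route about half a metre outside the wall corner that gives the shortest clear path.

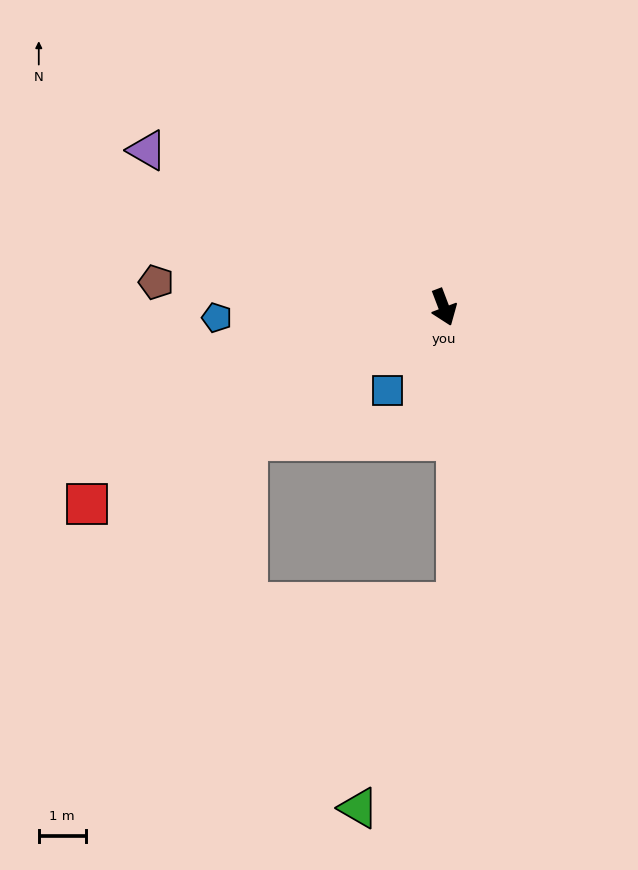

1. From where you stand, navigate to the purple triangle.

turn right 139°, forward 7.1 m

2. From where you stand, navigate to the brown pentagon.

turn right 116°, forward 6.1 m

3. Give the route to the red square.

turn right 82°, forward 8.7 m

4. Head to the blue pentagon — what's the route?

turn right 108°, forward 4.8 m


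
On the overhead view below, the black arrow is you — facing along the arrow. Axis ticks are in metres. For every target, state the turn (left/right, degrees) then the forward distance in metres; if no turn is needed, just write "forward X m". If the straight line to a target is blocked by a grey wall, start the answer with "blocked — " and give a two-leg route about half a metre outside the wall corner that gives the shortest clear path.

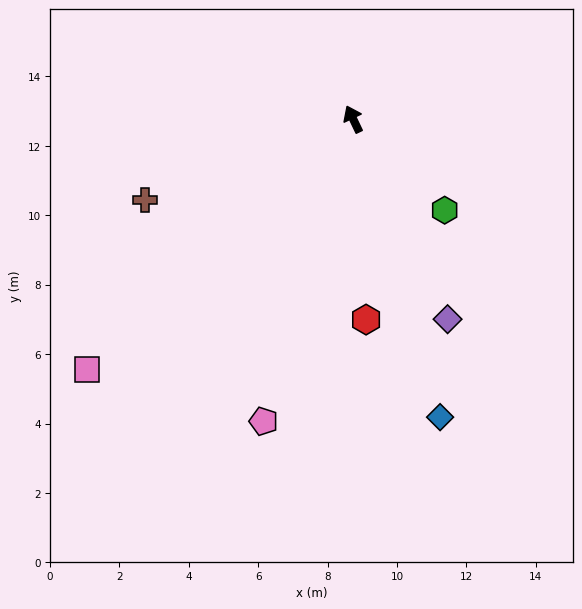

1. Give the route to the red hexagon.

turn left 158°, forward 5.8 m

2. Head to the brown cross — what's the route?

turn left 86°, forward 6.4 m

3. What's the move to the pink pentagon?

turn left 138°, forward 9.1 m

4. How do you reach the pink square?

turn left 108°, forward 10.5 m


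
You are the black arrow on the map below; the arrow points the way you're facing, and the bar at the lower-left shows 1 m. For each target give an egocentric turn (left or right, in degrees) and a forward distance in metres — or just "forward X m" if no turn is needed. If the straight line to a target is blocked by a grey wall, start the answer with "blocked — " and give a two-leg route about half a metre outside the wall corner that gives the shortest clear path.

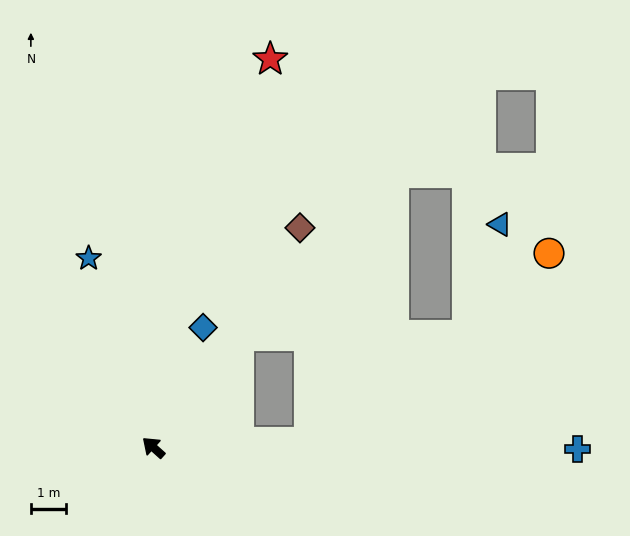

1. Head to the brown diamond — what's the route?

turn right 82°, forward 7.5 m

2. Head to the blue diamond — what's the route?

turn right 71°, forward 3.7 m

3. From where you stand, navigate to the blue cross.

turn right 138°, forward 12.0 m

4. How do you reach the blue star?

turn right 29°, forward 5.7 m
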